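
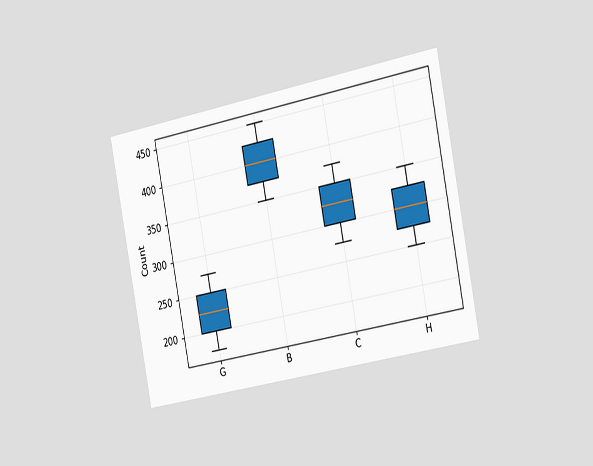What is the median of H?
The chart is tilted about 11° counter-clockwise and viewed slightly from the right. The median line in the H box sits at 300.

300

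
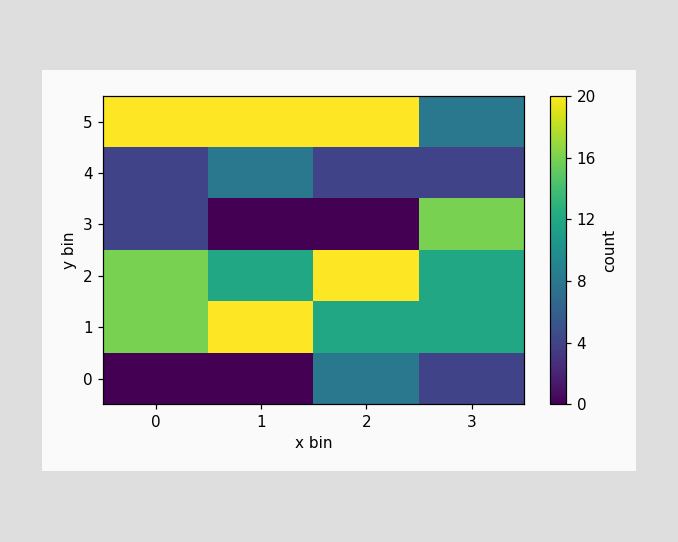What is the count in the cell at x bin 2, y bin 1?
12

Matching the cell (2, 1) against the colorbar gives 12.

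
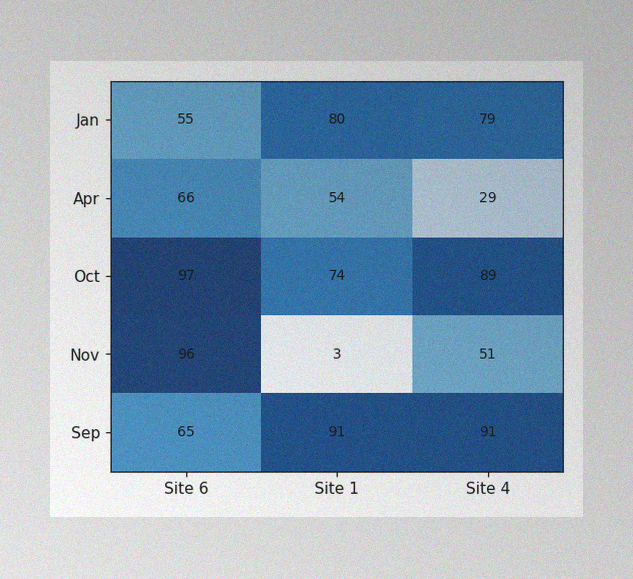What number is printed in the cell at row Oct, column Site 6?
97

The image has some photo noise and uneven lighting. The (Oct, Site 6) cell reads 97.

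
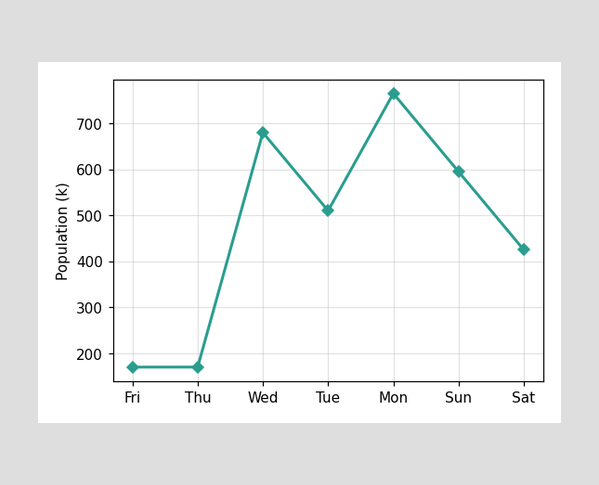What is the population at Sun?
595k

At Sun, the line is at 595k.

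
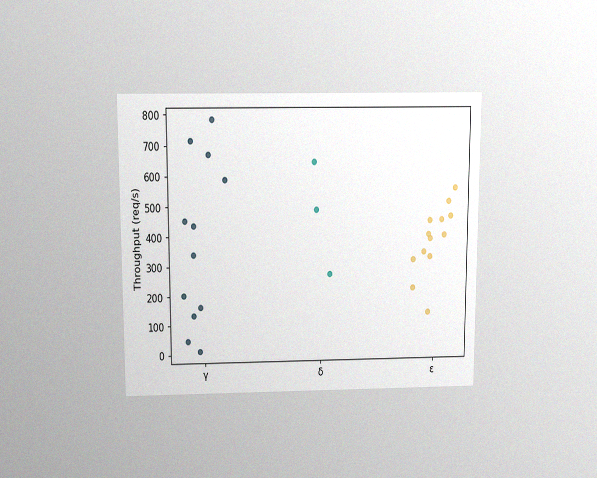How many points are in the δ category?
3

The chart is viewed slightly from above, with some photo noise. Counting the markers in the δ column gives 3.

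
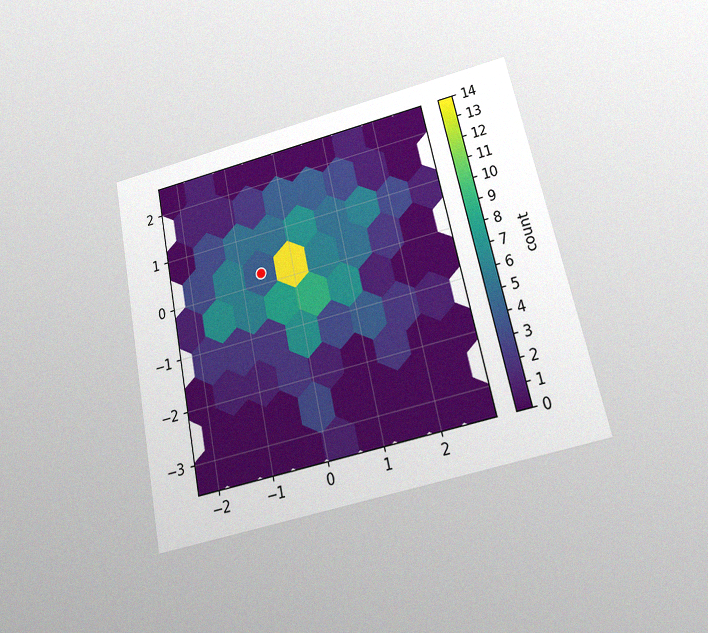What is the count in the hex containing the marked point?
The chart is tilted about 12° counter-clockwise and viewed slightly from below, with some photo noise. The marked hex reads 4 on the colorbar.

4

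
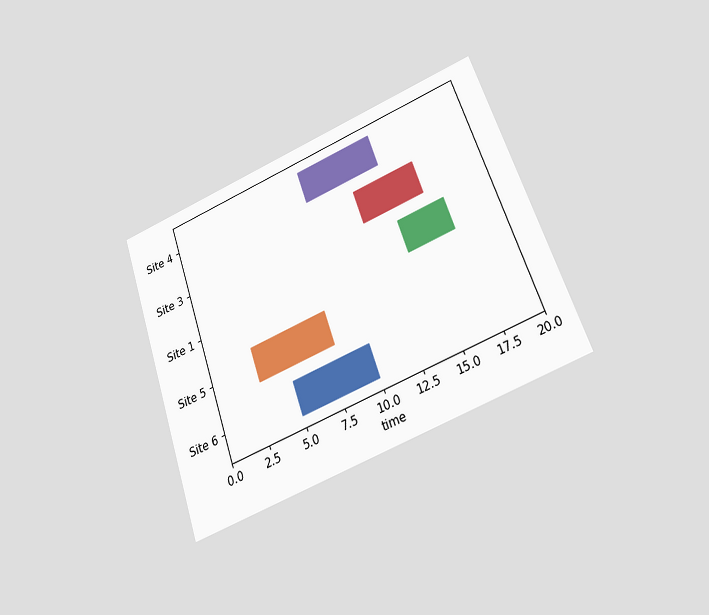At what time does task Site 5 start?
3

The chart is tilted about 20° counter-clockwise and viewed at a slight angle. The Site 5 bar begins at t=3.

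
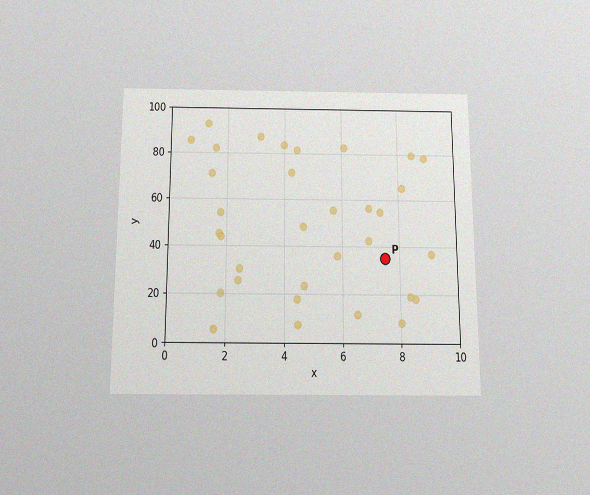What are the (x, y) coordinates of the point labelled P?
The chart is viewed slightly from below, with some photo noise. Following the gridlines from P to each axis, P sits at (7.5, 35).

(7.5, 35)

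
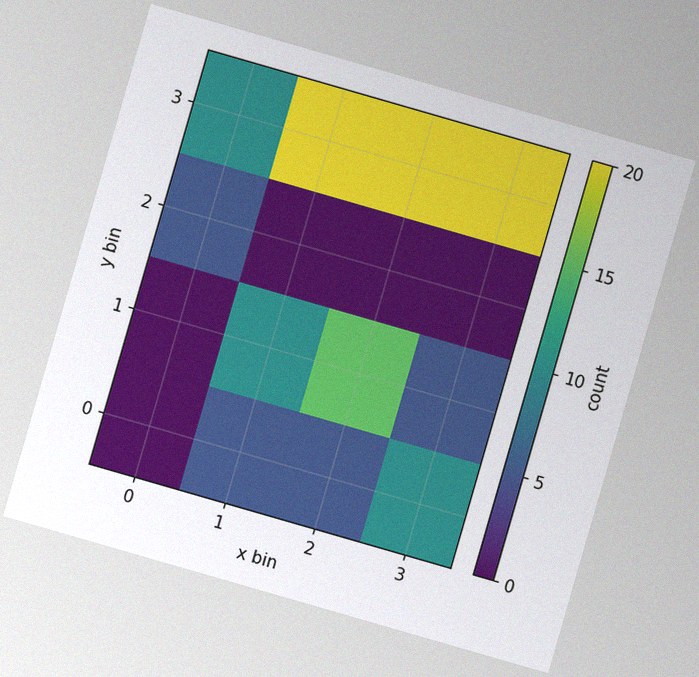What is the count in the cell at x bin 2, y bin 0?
5

The chart is tilted about 16° clockwise, with some photo noise. Matching the cell (2, 0) against the colorbar gives 5.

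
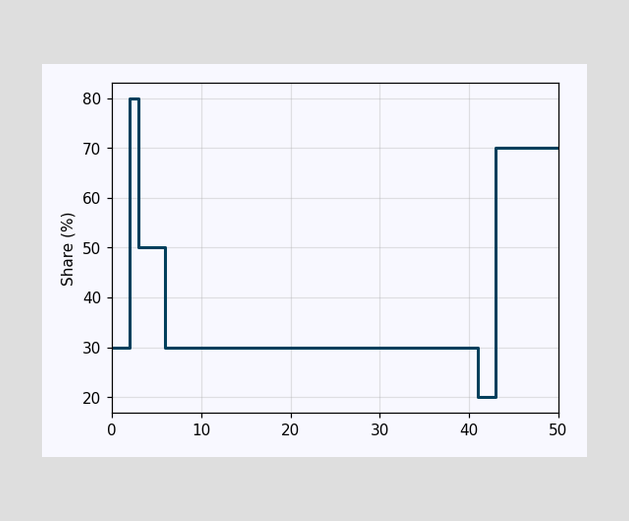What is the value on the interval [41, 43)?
On [41, 43) the step sits at 20%.

20%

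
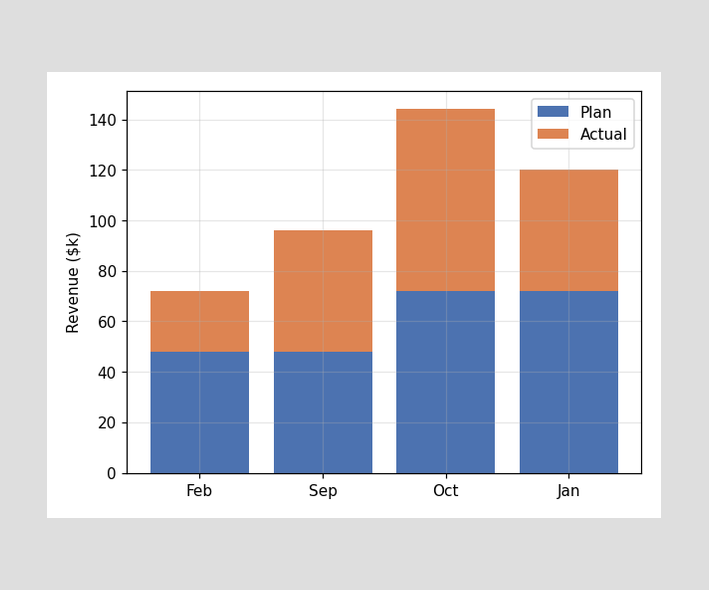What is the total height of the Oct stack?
The Oct stack's top reaches $144k on the y-axis.

$144k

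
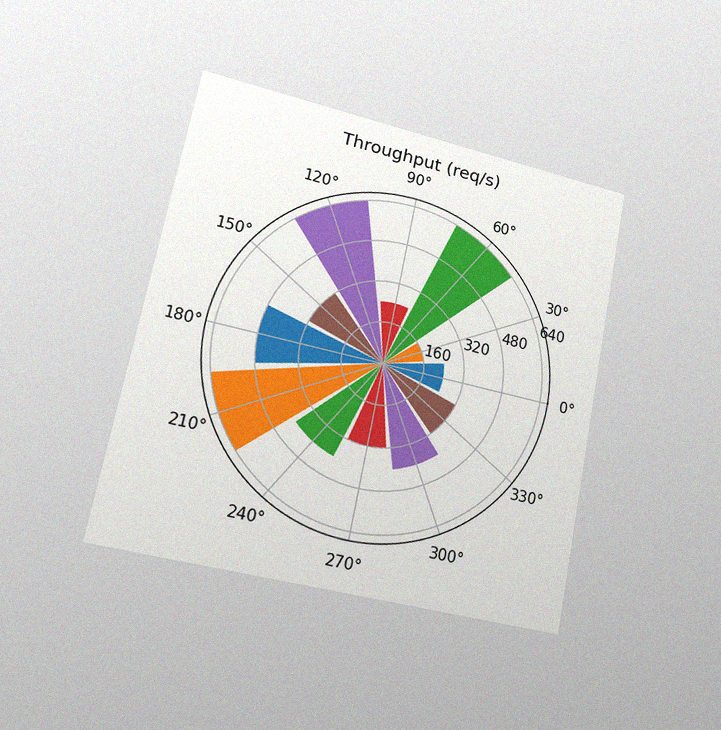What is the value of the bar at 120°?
The chart is tilted about 11° clockwise and viewed slightly from the left, with some photo noise. The bar at 120° reaches 640req/s on the radial axis.

640req/s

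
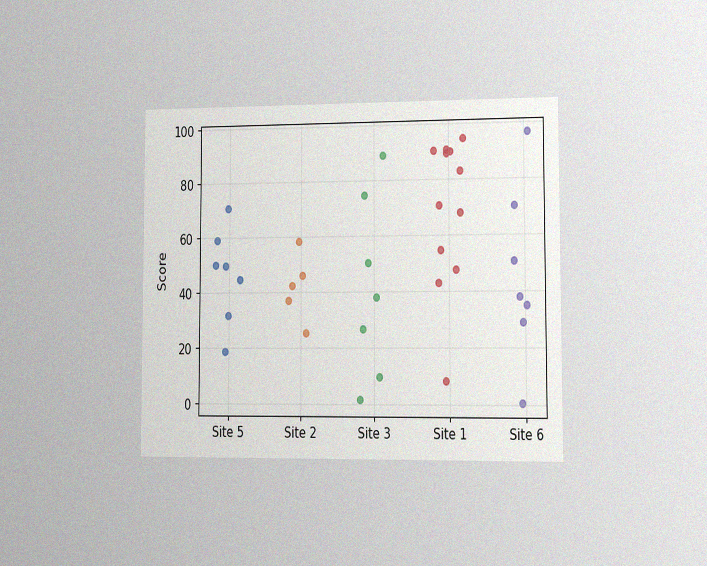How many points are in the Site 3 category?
The chart is viewed slightly from the right, with some photo noise. Counting the markers in the Site 3 column gives 7.

7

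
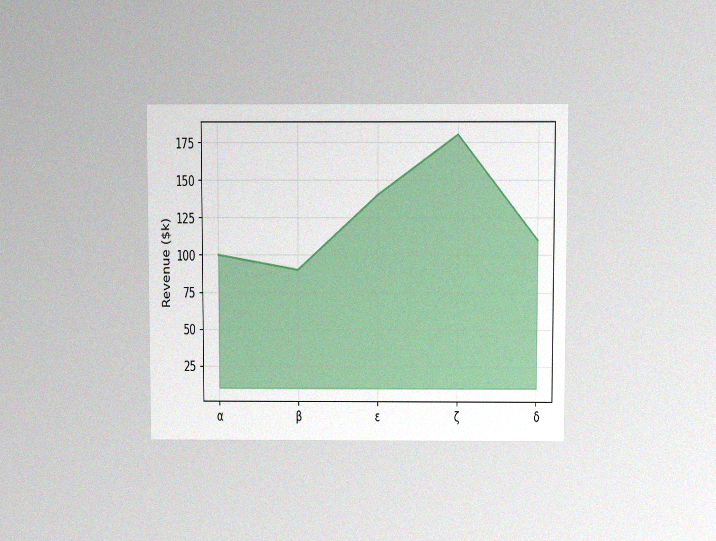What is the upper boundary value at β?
$90k

The chart is viewed slightly from above, with some photo noise. At β the upper boundary is at $90k.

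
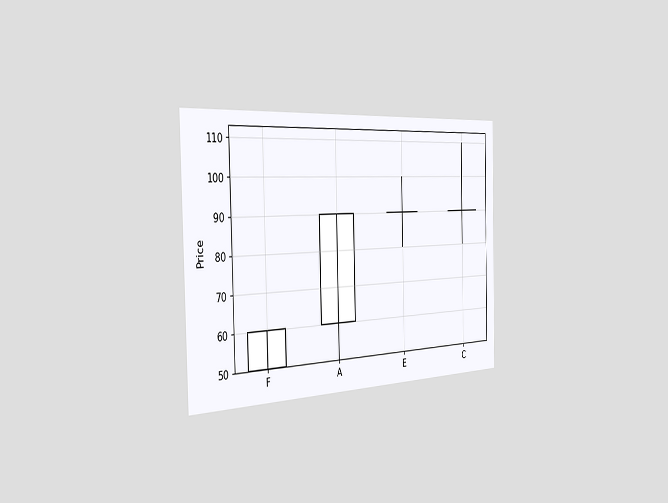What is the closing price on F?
The chart is viewed slightly from the left. The F candle closes at 60.

60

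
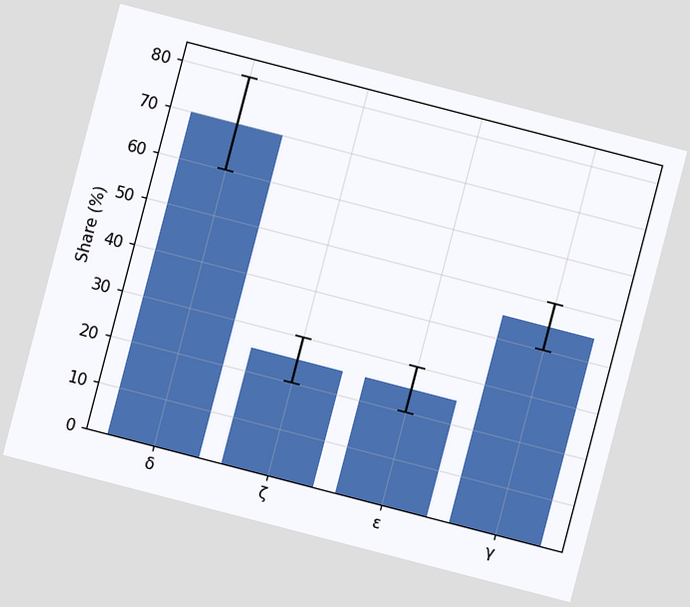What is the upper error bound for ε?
The chart is tilted about 15° clockwise. The ε bar's upper whisker reaches 30%.

30%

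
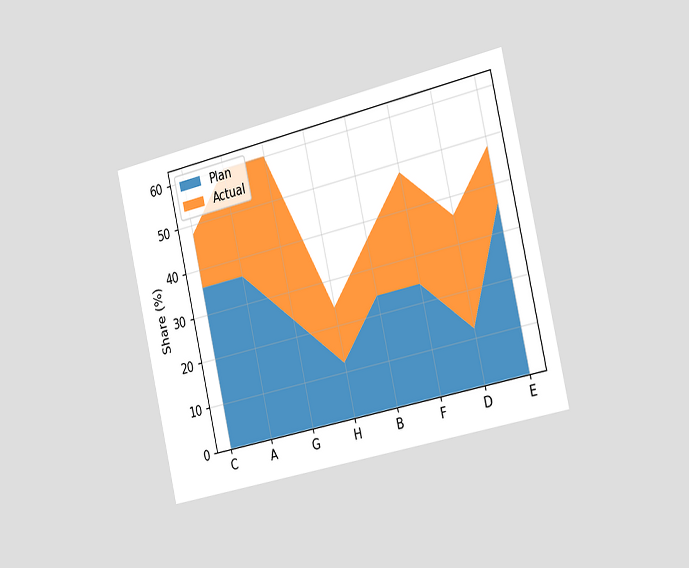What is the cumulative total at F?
48%

The chart is tilted about 13° counter-clockwise and viewed slightly from the right. The stacked total at F reaches 48%.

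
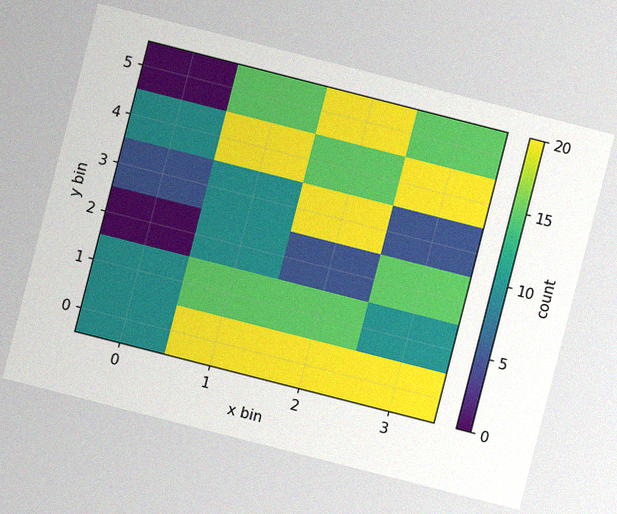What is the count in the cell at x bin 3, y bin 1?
The chart is tilted about 14° clockwise, with some photo noise. Matching the cell (3, 1) against the colorbar gives 10.

10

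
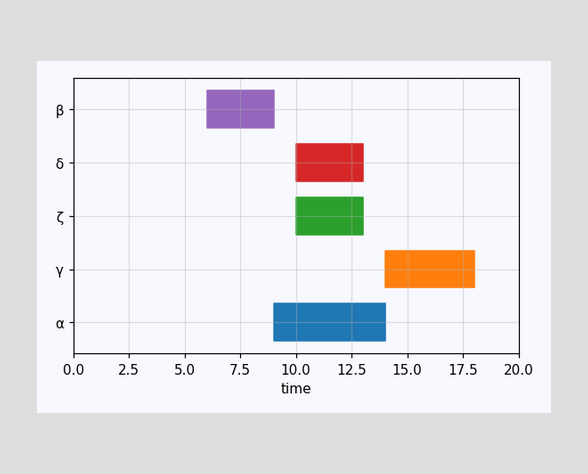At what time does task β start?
The β bar begins at t=6.

6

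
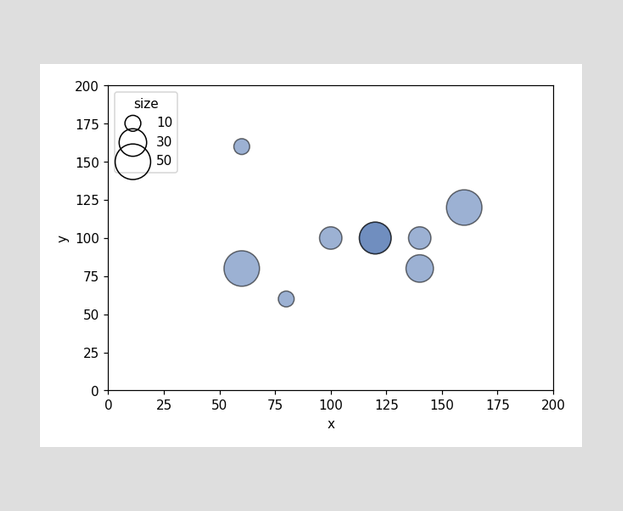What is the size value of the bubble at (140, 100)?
Matching the bubble at (140, 100) against the size legend gives 20.

20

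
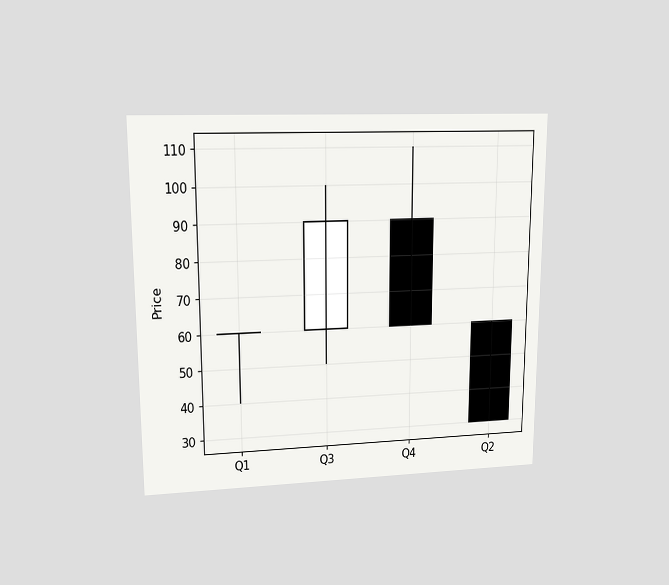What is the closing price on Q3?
90

The chart is viewed at a slight angle. The Q3 candle closes at 90.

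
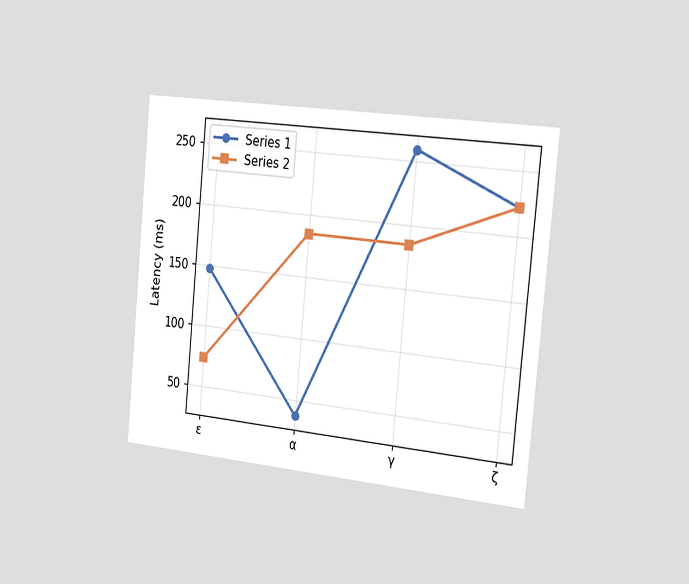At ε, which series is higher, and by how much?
Series 1, by 74ms

The chart is tilted about 5° clockwise and viewed slightly from the right. At ε, Series 1 sits above the other line by 74ms.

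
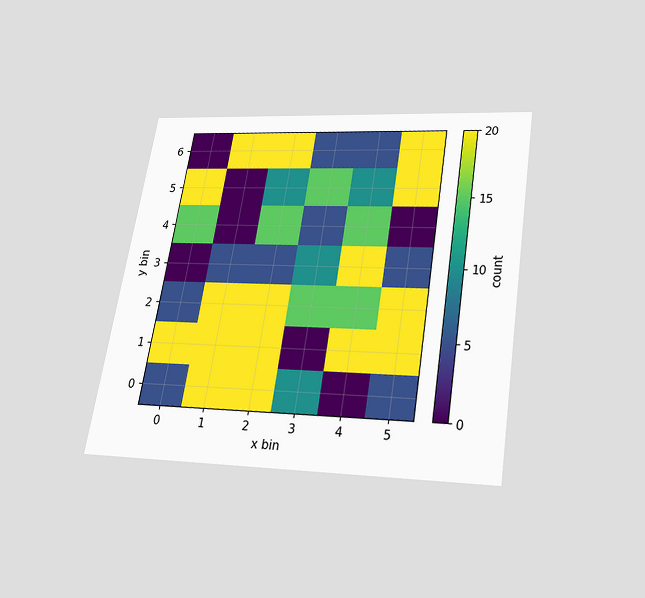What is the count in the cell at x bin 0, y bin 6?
0

The chart is tilted about 9° clockwise and viewed slightly from below. Matching the cell (0, 6) against the colorbar gives 0.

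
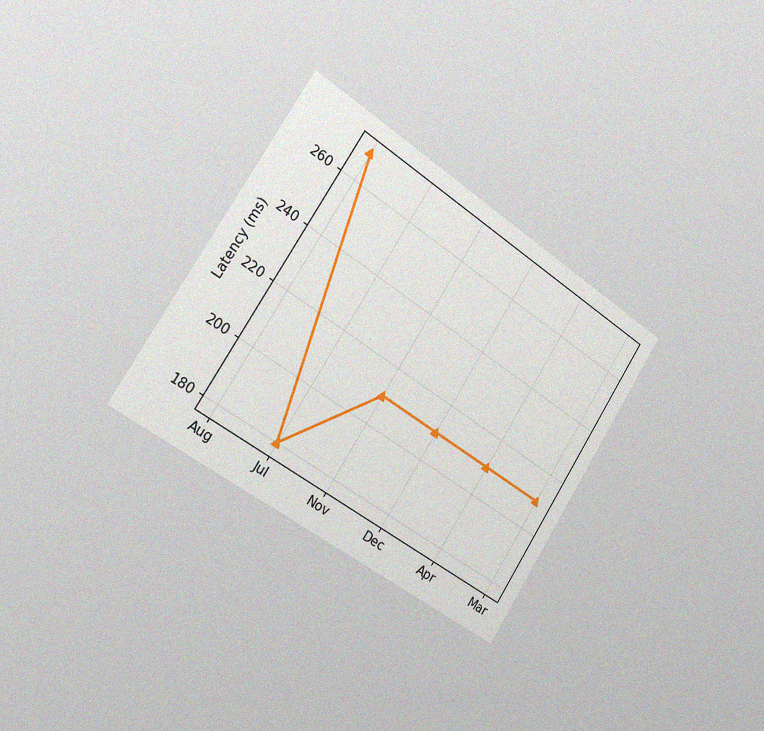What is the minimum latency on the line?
The chart is tilted about 33° clockwise and viewed slightly from the left, with some photo noise. The lowest point is at Jul, and reading across to the y-axis gives 180ms.

180ms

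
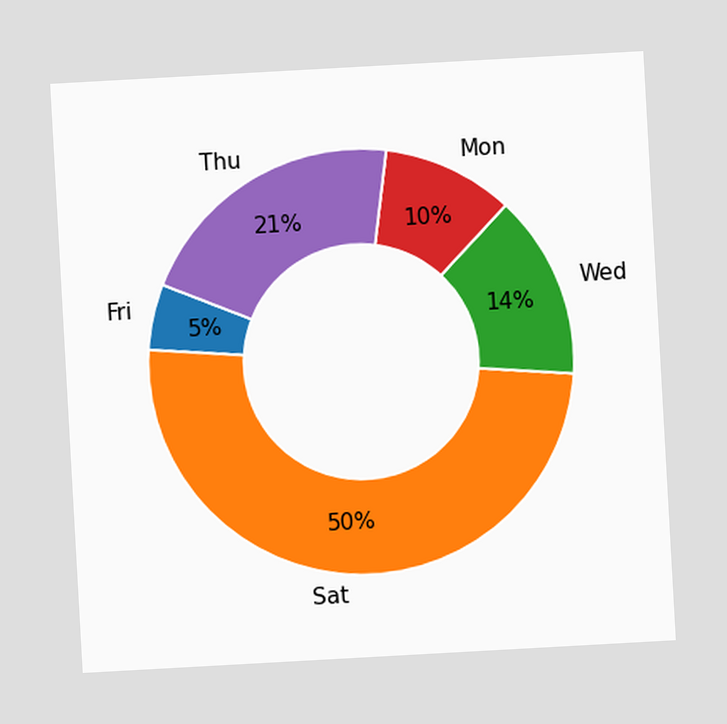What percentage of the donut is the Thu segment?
The chart is tilted about 3° counter-clockwise. The Thu segment takes up 21% of the ring.

21%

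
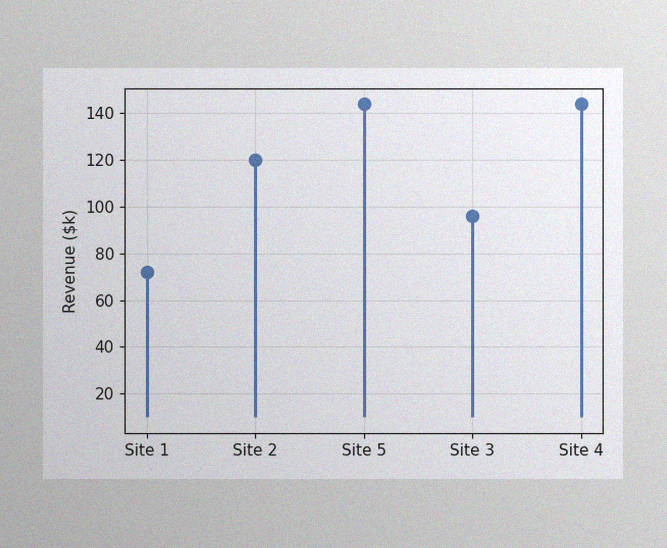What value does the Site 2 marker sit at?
The image has some photo noise and uneven lighting. The Site 2 marker sits at $120k.

$120k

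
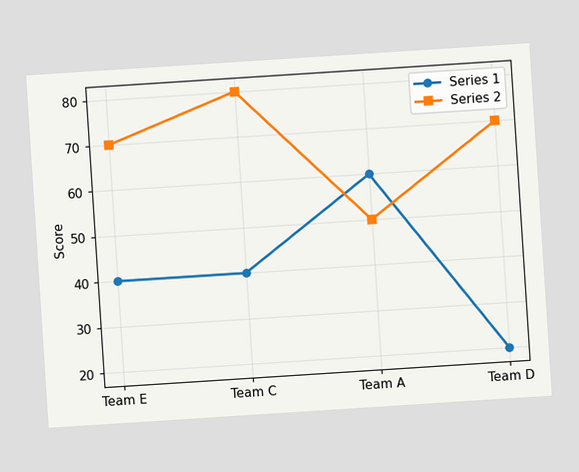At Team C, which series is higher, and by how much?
The chart is tilted about 4° counter-clockwise. At Team C, Series 2 sits above the other line by 40.

Series 2, by 40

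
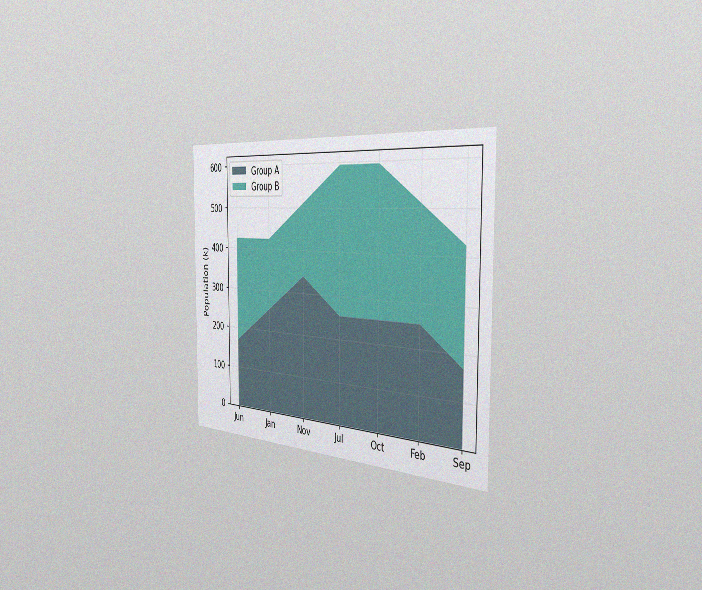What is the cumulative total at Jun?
425k

The chart is viewed slightly from the right, with some photo noise. The stacked total at Jun reaches 425k.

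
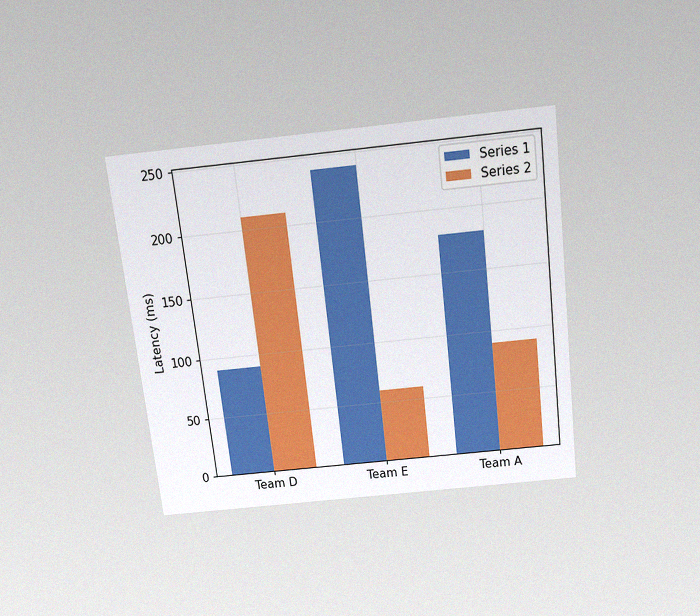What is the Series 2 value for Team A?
The chart is tilted about 7° counter-clockwise and viewed slightly from above, with some photo noise. The Series 2 bar at Team A reaches 90ms on the y-axis.

90ms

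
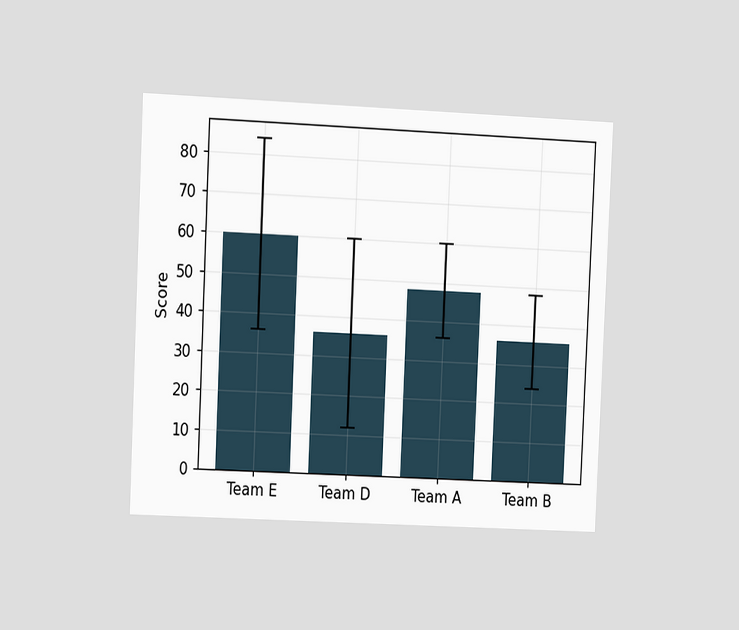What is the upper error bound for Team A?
60

The chart is tilted about 3° clockwise and viewed at a slight angle. The Team A bar's upper whisker reaches 60.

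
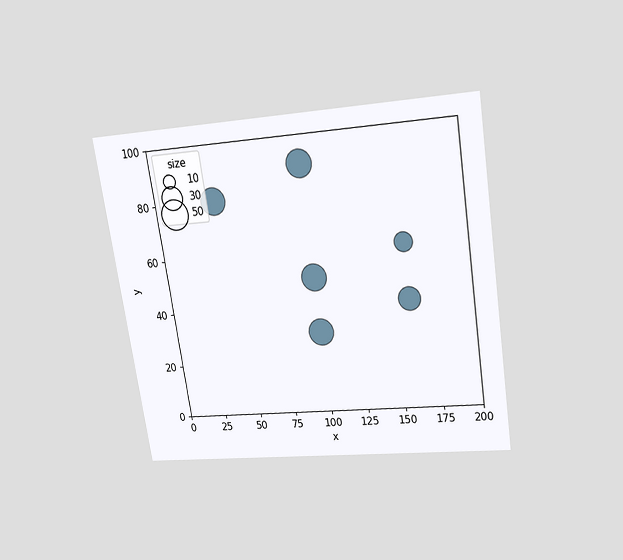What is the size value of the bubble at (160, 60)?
The chart is tilted about 9° counter-clockwise and viewed slightly from above. Matching the bubble at (160, 60) against the size legend gives 20.

20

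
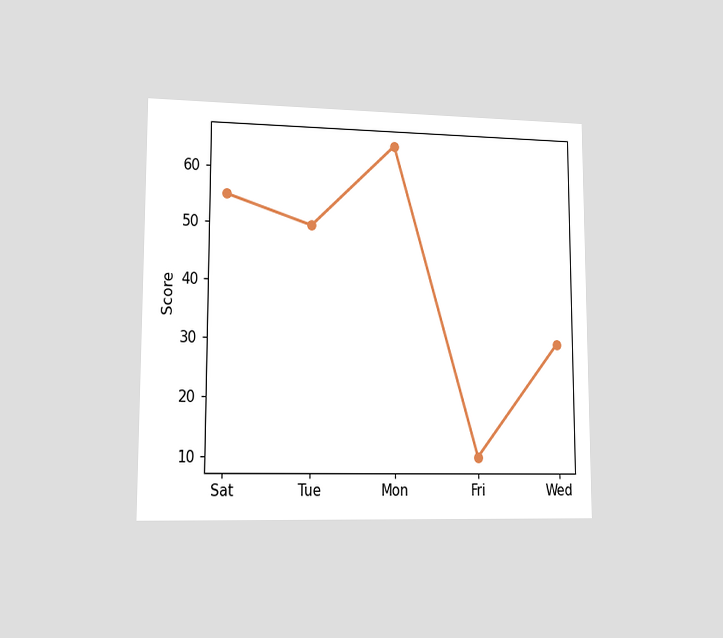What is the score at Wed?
30

The chart is viewed at a slight angle. At Wed, the line is at 30.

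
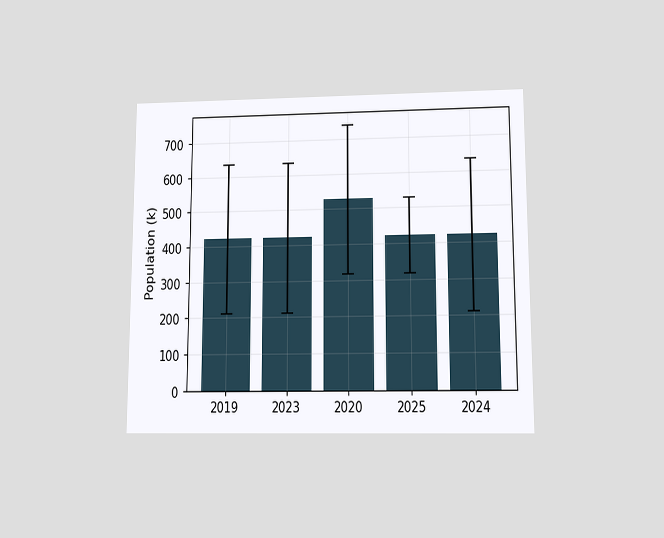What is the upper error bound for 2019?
636k

The chart is viewed slightly from below. The 2019 bar's upper whisker reaches 636k.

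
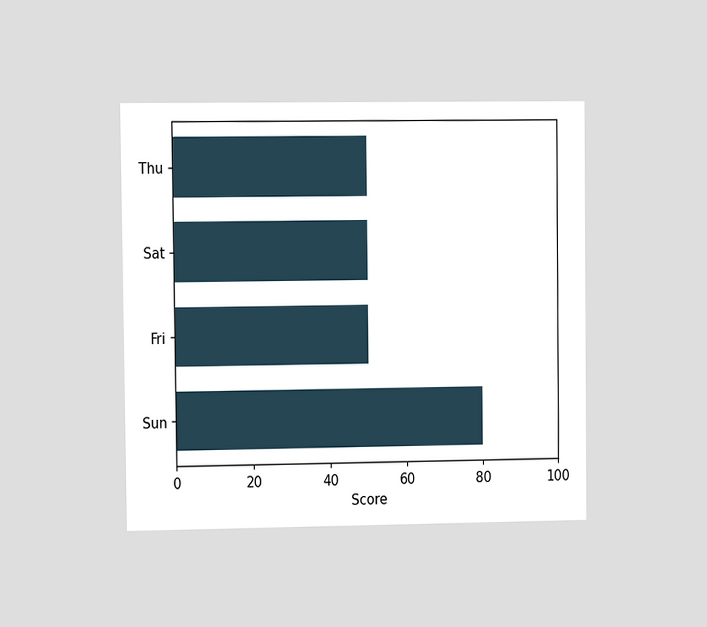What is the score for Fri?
The chart is viewed at a slight angle. Reading along the chart's x-axis, the Fri bar reaches 50.

50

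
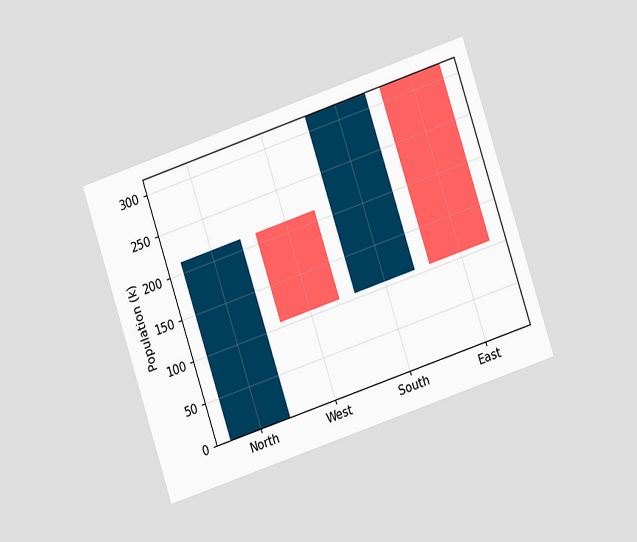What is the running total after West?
The chart is tilted about 18° counter-clockwise and viewed at a slight angle. After West the running total reaches 106k.

106k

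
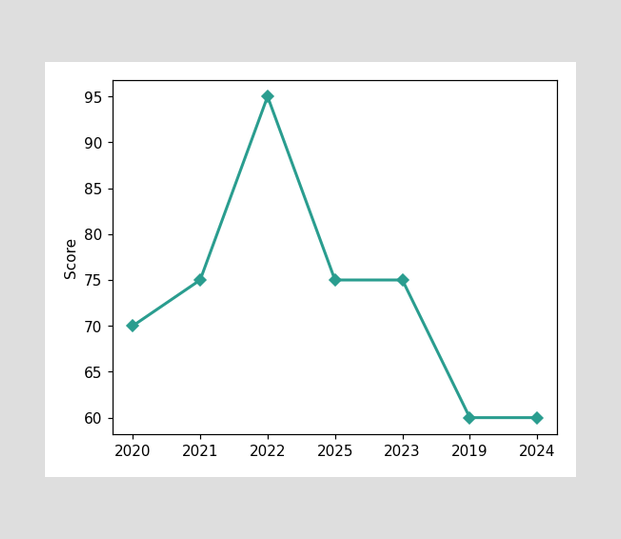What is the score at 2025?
At 2025, the line is at 75.

75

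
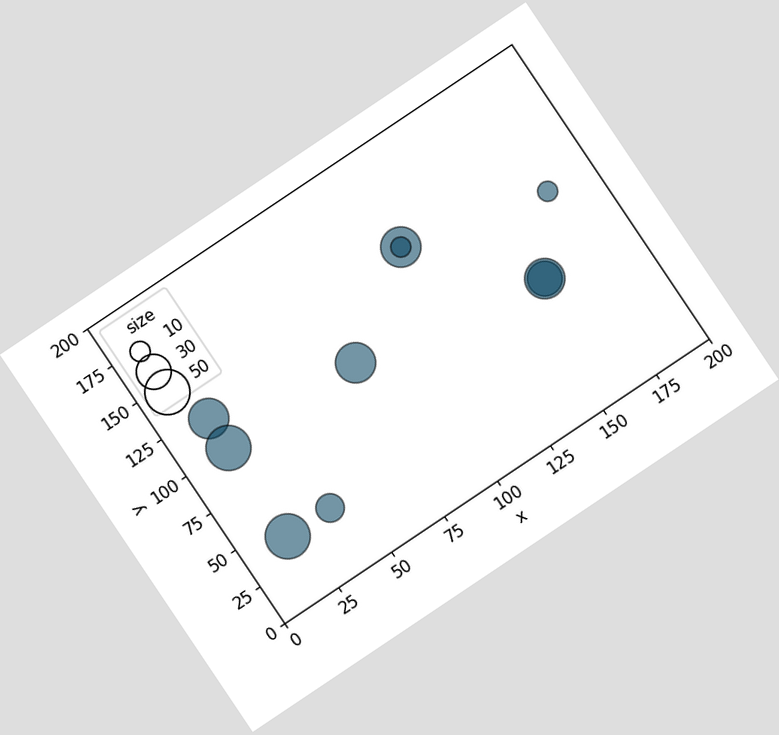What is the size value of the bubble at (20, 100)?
50

The chart is tilted about 34° counter-clockwise. Matching the bubble at (20, 100) against the size legend gives 50.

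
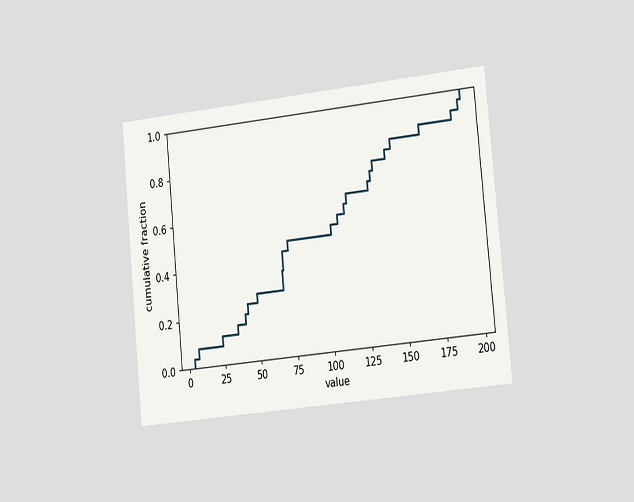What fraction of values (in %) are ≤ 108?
56%

The chart is tilted about 6° counter-clockwise and viewed slightly from the right. At x=108 the ECDF step is at 56%.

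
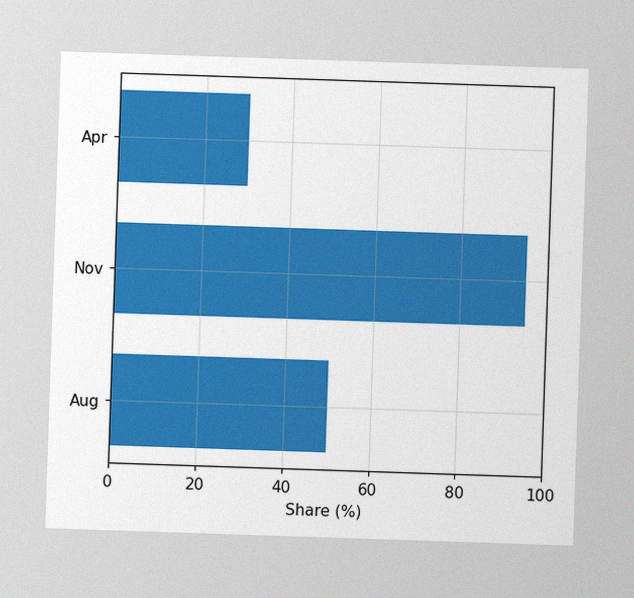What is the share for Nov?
95%

The image has some photo noise and uneven lighting. Reading along the chart's x-axis, the Nov bar reaches 95%.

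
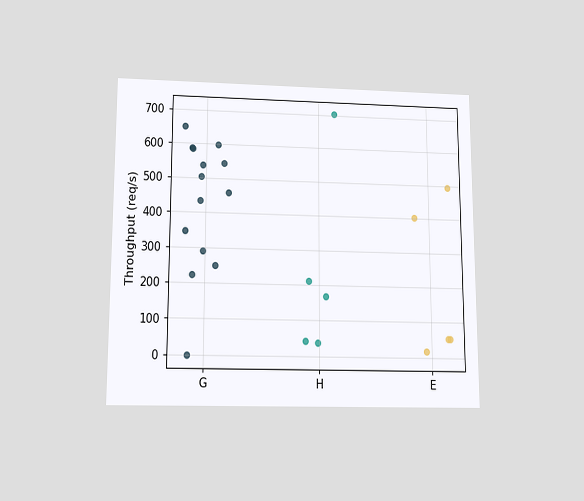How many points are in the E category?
5

The chart is viewed slightly from below. Counting the markers in the E column gives 5.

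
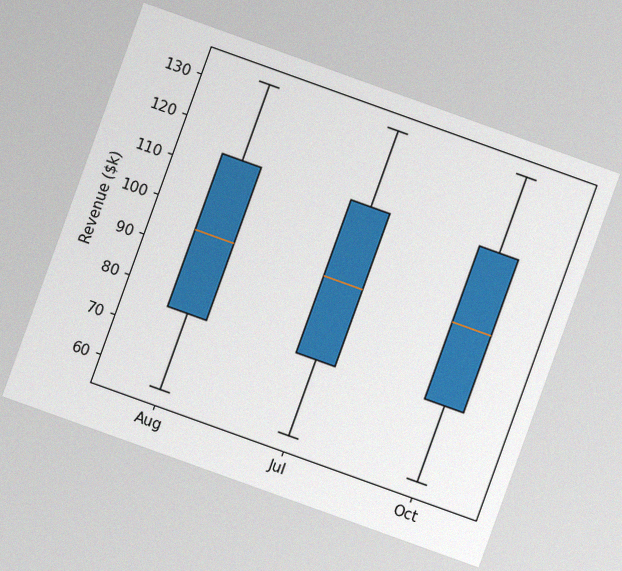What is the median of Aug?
$95k

The chart is tilted about 20° clockwise, with some photo noise. The median line in the Aug box sits at $95k.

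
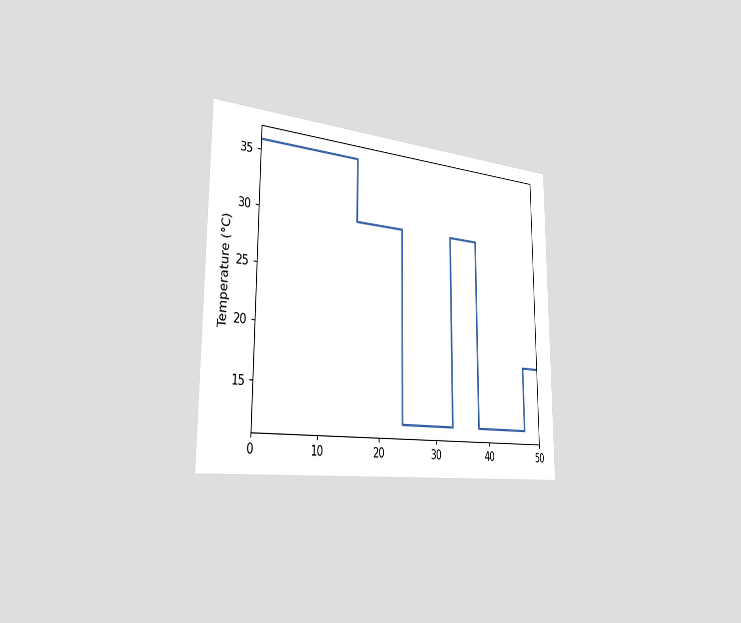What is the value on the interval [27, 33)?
12°C

The chart is viewed slightly from the left. On [27, 33) the step sits at 12°C.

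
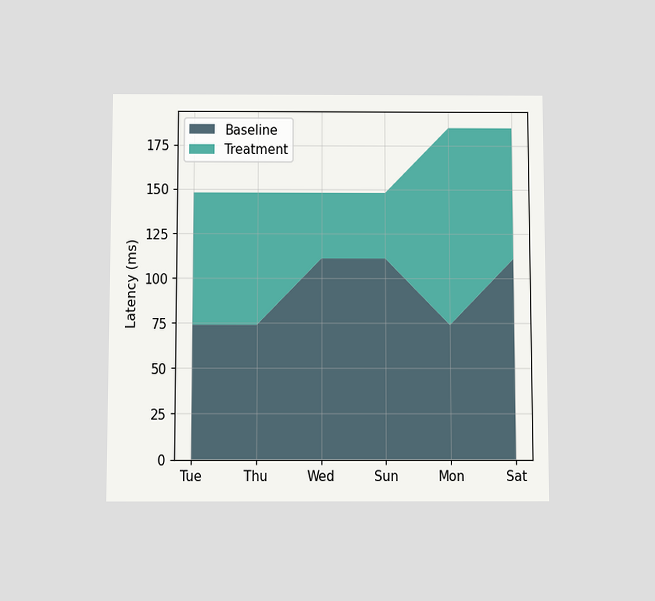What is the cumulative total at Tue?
The chart is viewed slightly from below. The stacked total at Tue reaches 148ms.

148ms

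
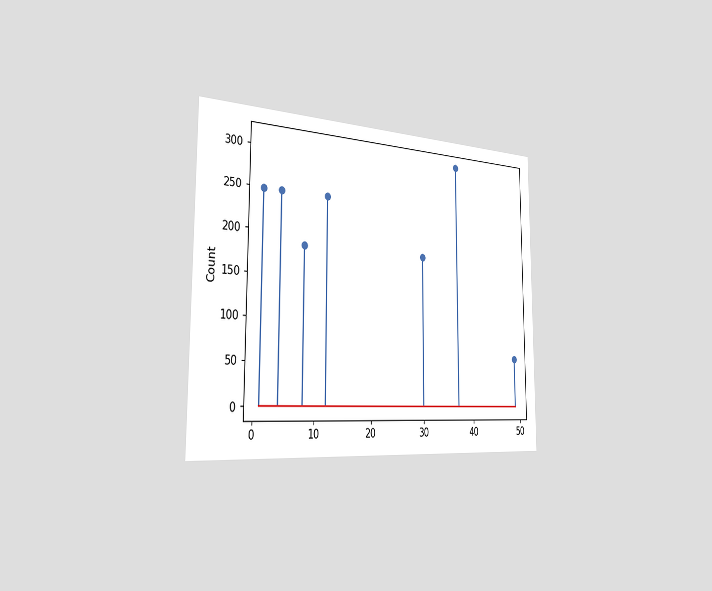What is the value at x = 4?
The chart is viewed slightly from the left. The stem at x=4 reaches 248.

248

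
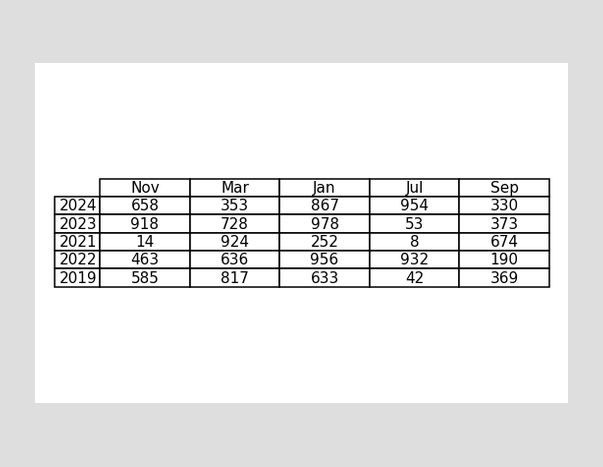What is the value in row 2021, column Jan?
252

The (2021, Jan) cell reads 252.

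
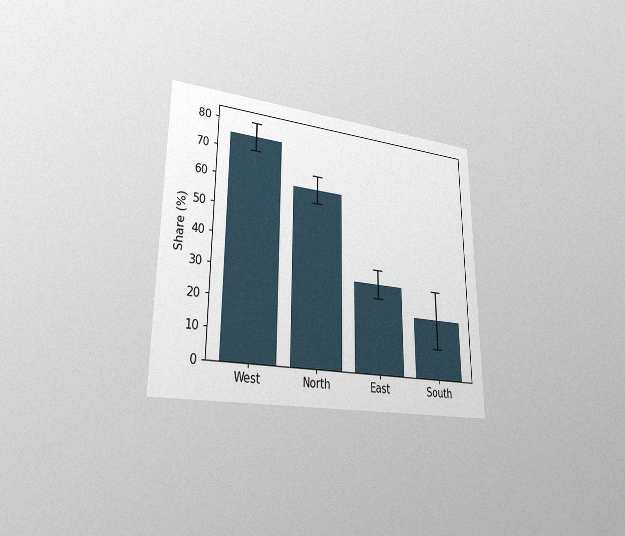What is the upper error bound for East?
35%

The chart is viewed slightly from the left, with some photo noise. The East bar's upper whisker reaches 35%.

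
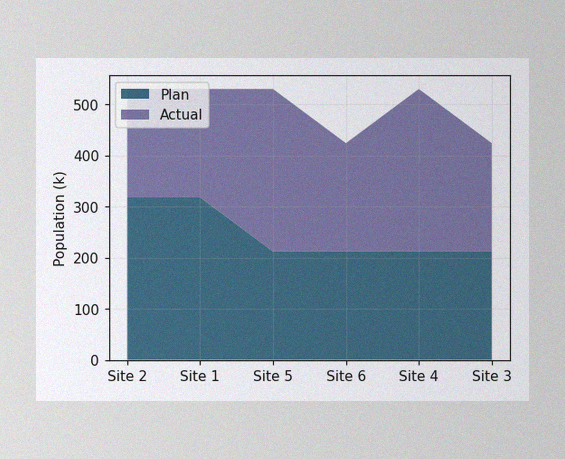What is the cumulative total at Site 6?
424k

The image has some photo noise and uneven lighting. The stacked total at Site 6 reaches 424k.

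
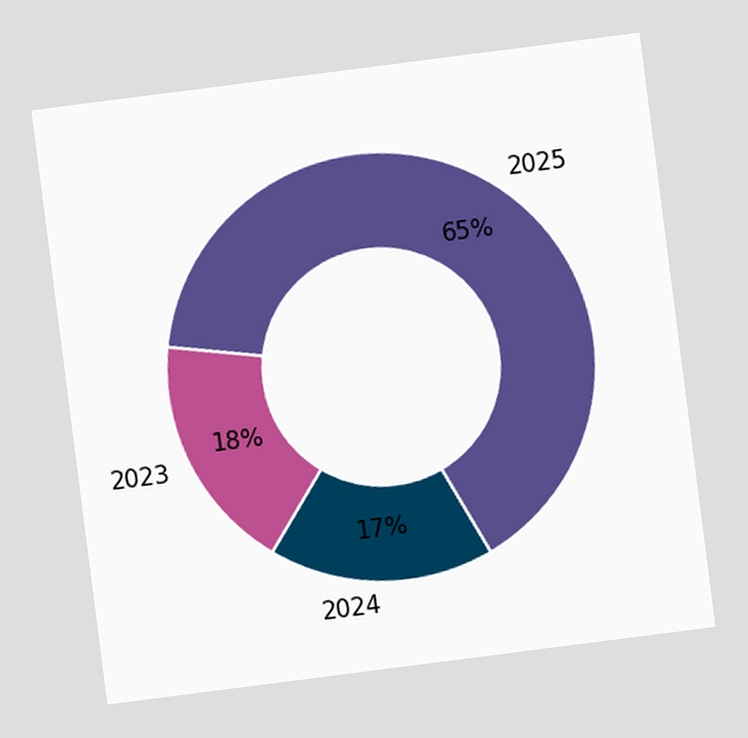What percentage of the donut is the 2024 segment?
The chart is tilted about 7° counter-clockwise. The 2024 segment takes up 17% of the ring.

17%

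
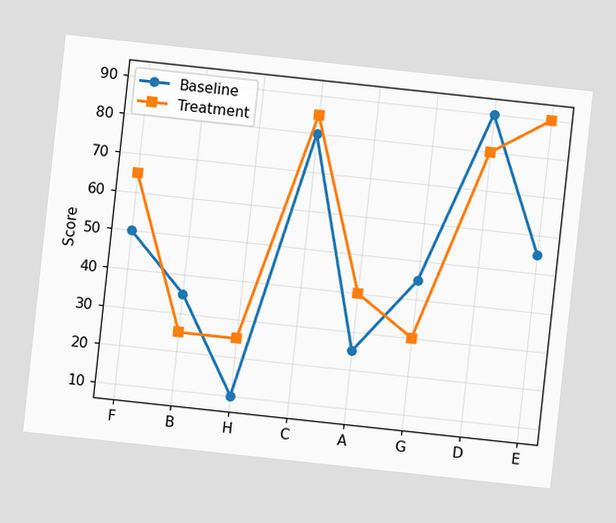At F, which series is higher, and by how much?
Treatment, by 15

The chart is tilted about 6° clockwise. At F, Treatment sits above the other line by 15.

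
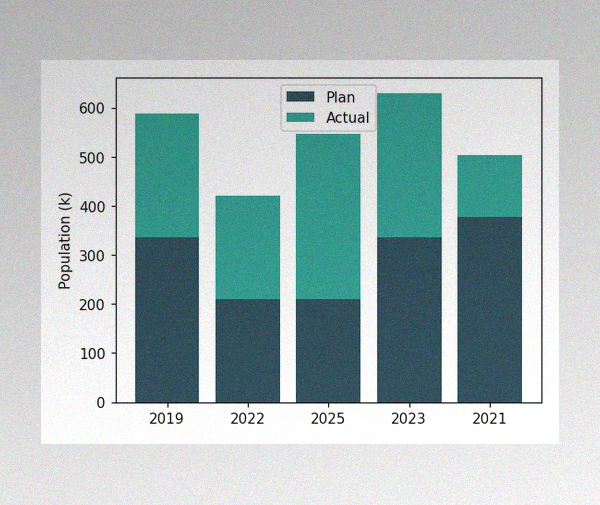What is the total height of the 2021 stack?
504k

The image has some photo noise and uneven lighting. The 2021 stack's top reaches 504k on the y-axis.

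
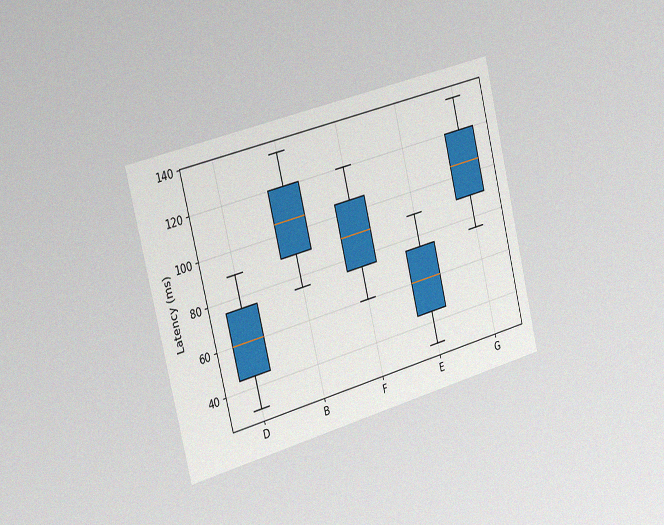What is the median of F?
90ms

The chart is tilted about 14° counter-clockwise and viewed slightly from the left, with some photo noise. The median line in the F box sits at 90ms.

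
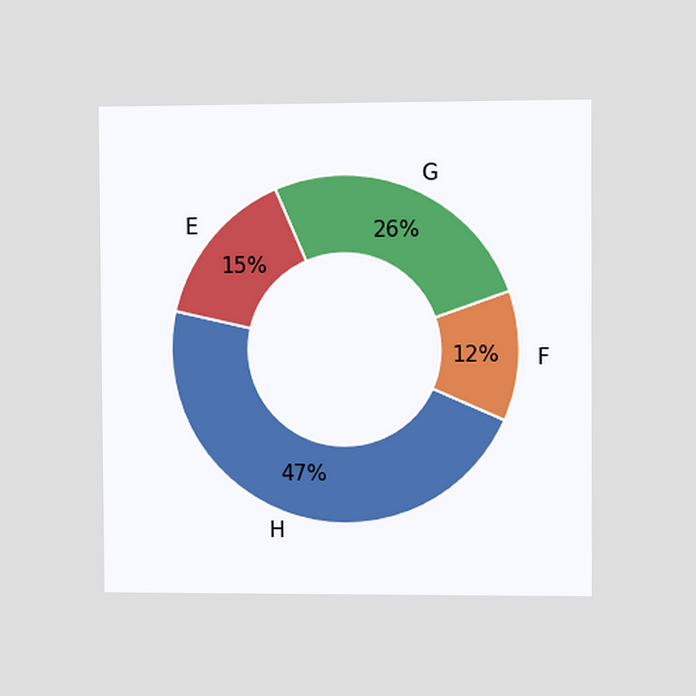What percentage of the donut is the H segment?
47%

The chart is viewed slightly from the right. The H segment takes up 47% of the ring.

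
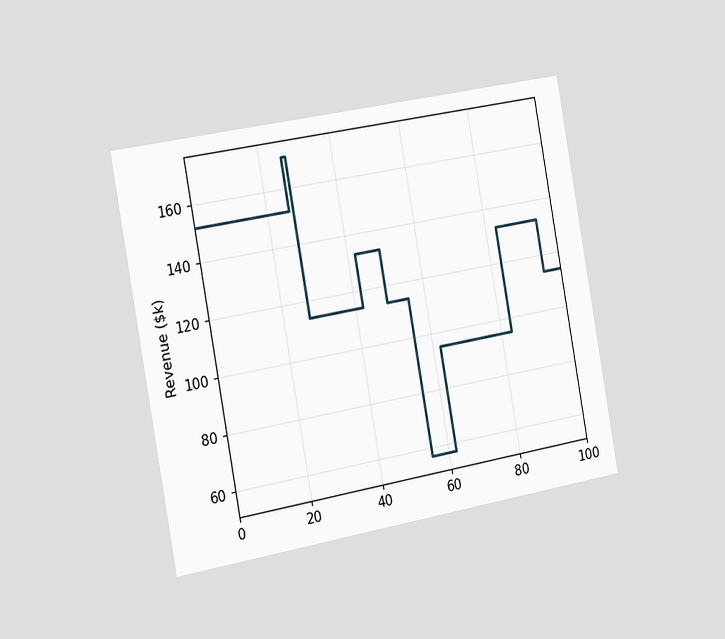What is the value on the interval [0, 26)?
The chart is tilted about 10° counter-clockwise and viewed slightly from the left. On [0, 26) the step sits at $152k.

$152k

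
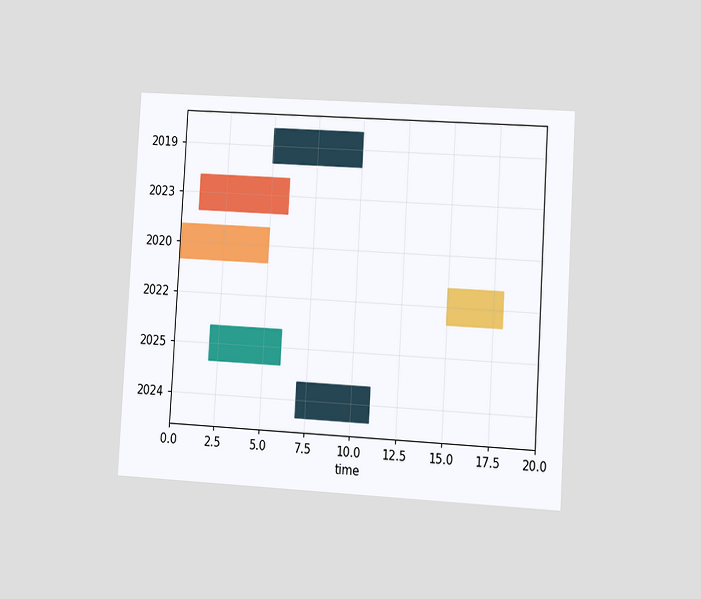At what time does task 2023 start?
1

The chart is tilted about 3° clockwise and viewed at a slight angle. The 2023 bar begins at t=1.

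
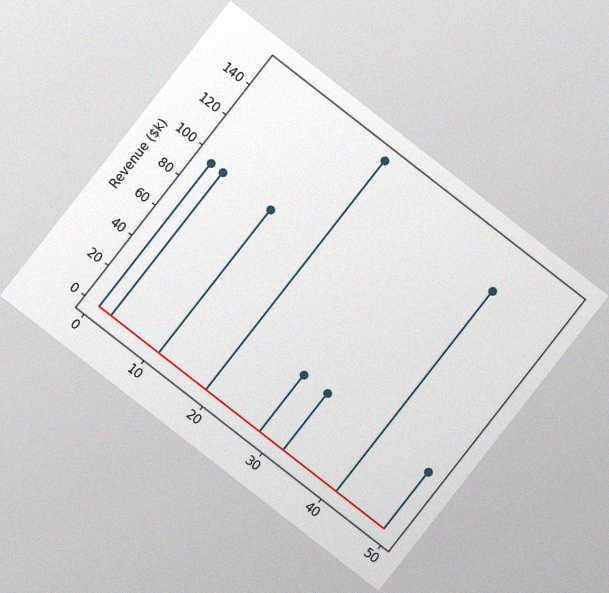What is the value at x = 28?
The chart is tilted about 38° clockwise, with some photo noise. The stem at x=28 reaches $38k.

$38k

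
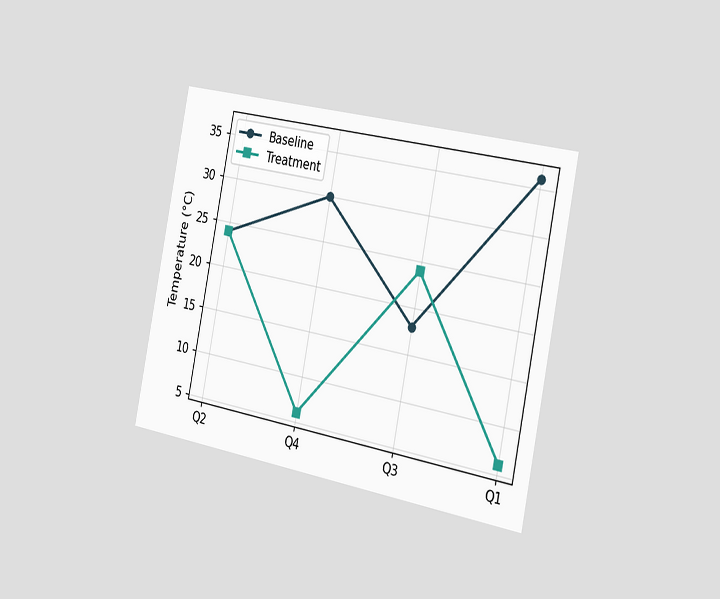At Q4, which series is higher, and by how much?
The chart is tilted about 11° clockwise and viewed slightly from the right. At Q4, Baseline sits above the other line by 24°C.

Baseline, by 24°C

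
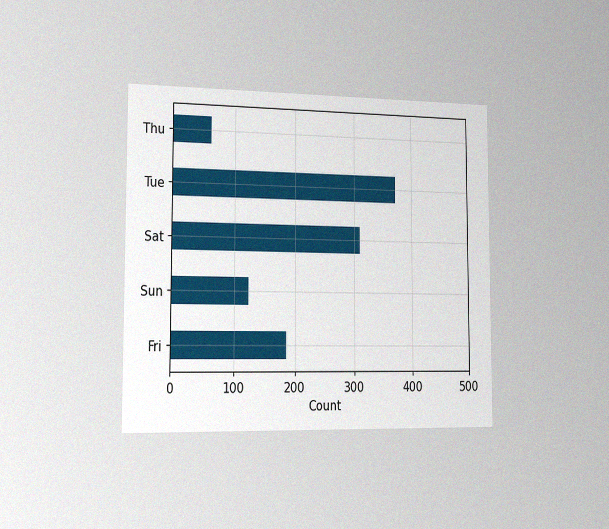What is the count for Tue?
The chart is viewed slightly from the left, with some photo noise. Reading along the chart's x-axis, the Tue bar reaches 372.

372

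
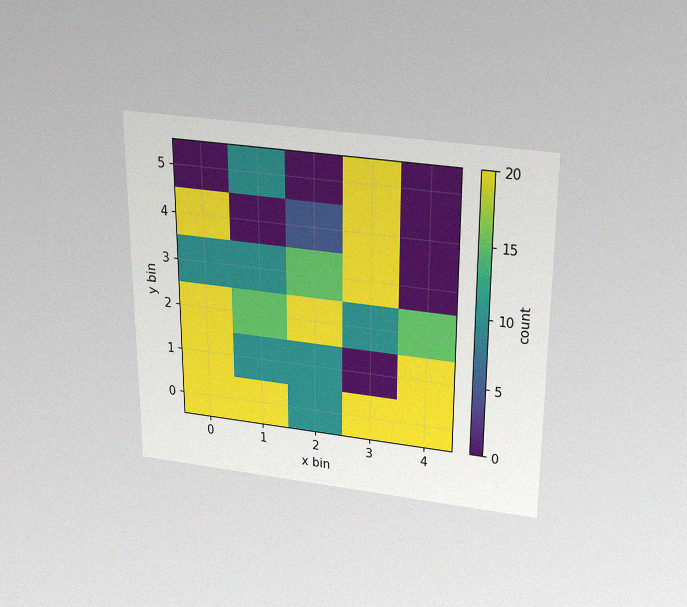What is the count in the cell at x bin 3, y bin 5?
The chart is viewed slightly from above, with some photo noise. Matching the cell (3, 5) against the colorbar gives 20.

20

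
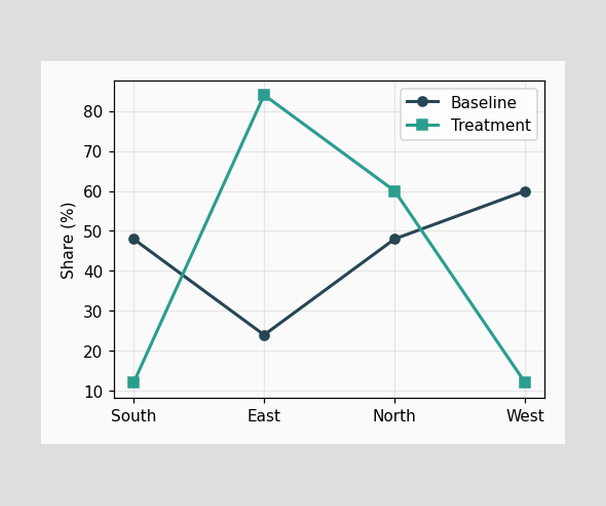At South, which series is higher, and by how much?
Baseline, by 36%

At South, Baseline sits above the other line by 36%.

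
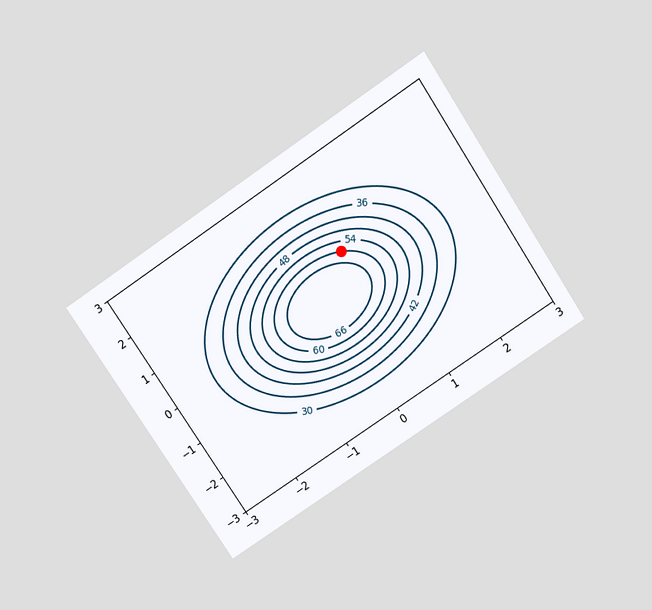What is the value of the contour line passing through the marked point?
The chart is tilted about 34° counter-clockwise and viewed slightly from above. The marked point sits on the contour labelled 60.

60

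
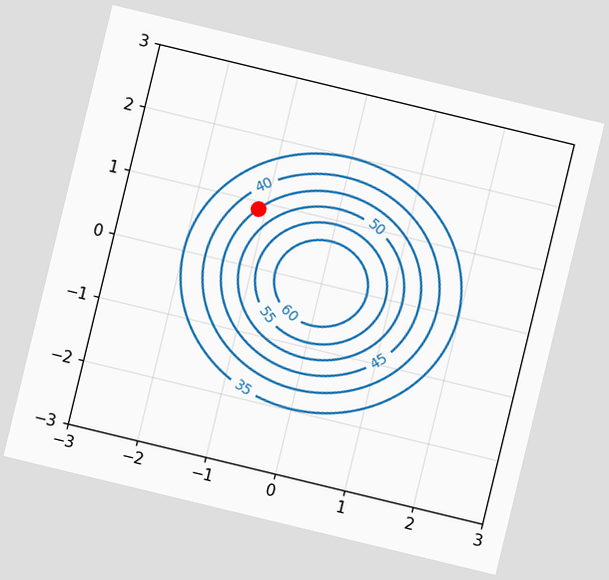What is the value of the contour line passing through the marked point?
The chart is tilted about 14° clockwise. The marked point sits on the contour labelled 45.

45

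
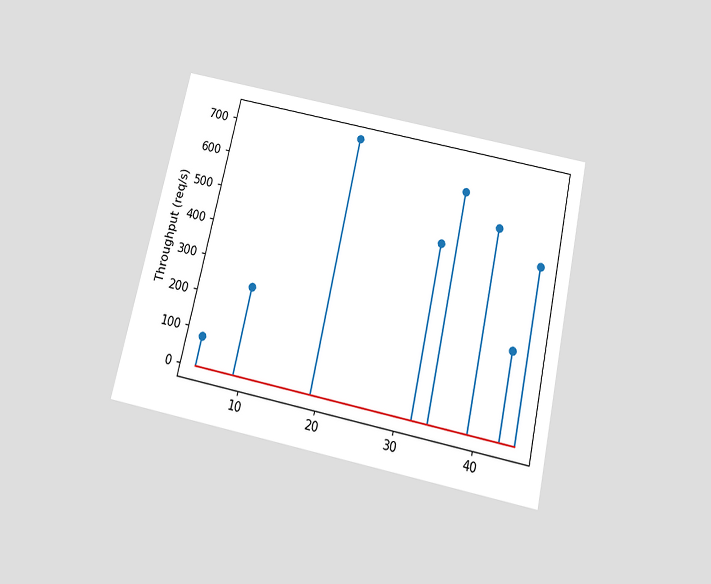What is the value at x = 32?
The chart is tilted about 13° clockwise and viewed slightly from below. The stem at x=32 reaches 480req/s.

480req/s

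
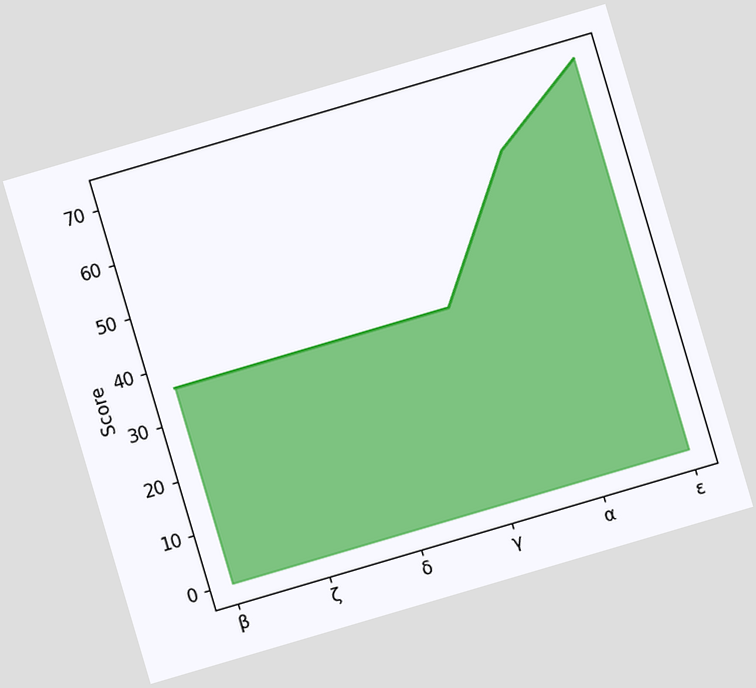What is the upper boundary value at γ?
The chart is tilted about 16° counter-clockwise. At γ the upper boundary is at 36.

36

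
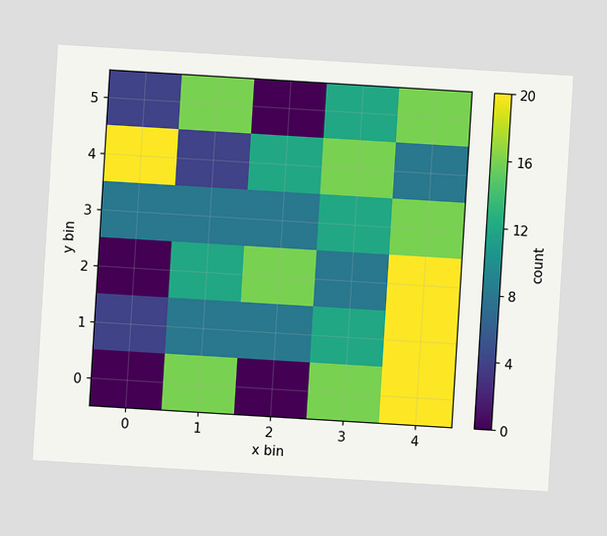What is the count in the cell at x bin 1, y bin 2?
12

The chart is tilted about 3° clockwise. Matching the cell (1, 2) against the colorbar gives 12.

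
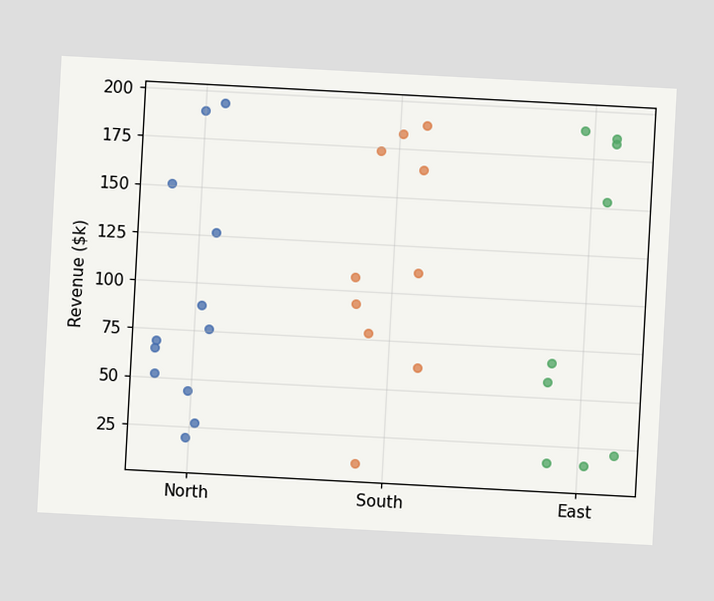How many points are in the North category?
The chart is tilted about 3° clockwise. Counting the markers in the North column gives 12.

12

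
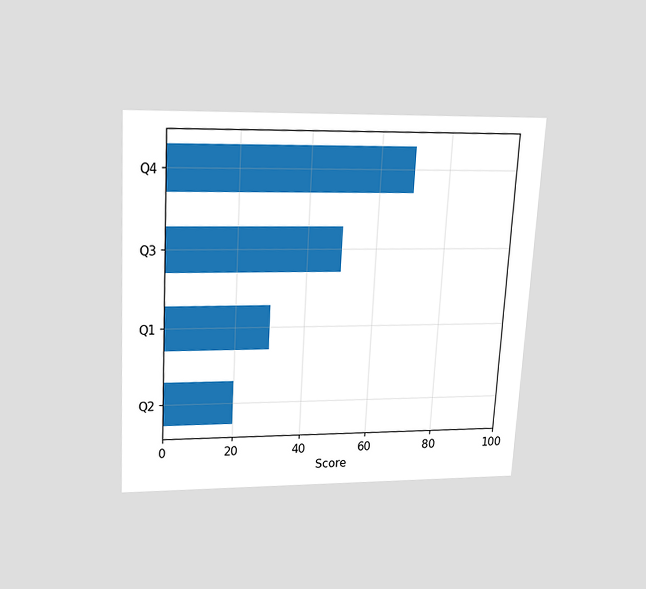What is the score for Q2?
The chart is tilted about 3° clockwise and viewed slightly from above. Reading along the chart's x-axis, the Q2 bar reaches 20.

20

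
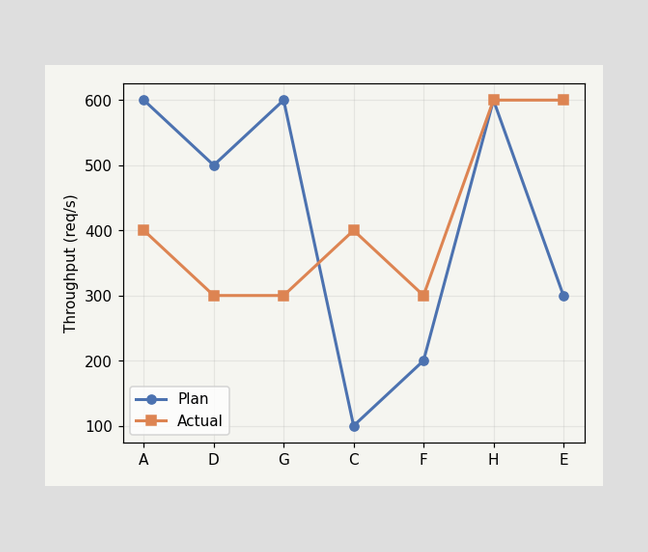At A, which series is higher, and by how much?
Plan, by 200req/s

At A, Plan sits above the other line by 200req/s.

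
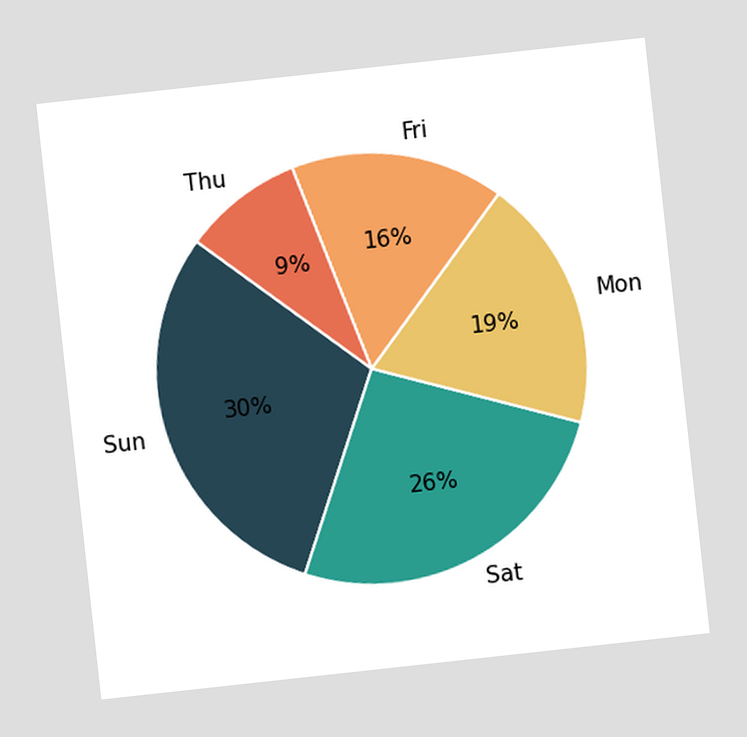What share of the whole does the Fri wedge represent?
The chart is tilted about 6° counter-clockwise. The Fri slice takes up 16% of the pie.

16%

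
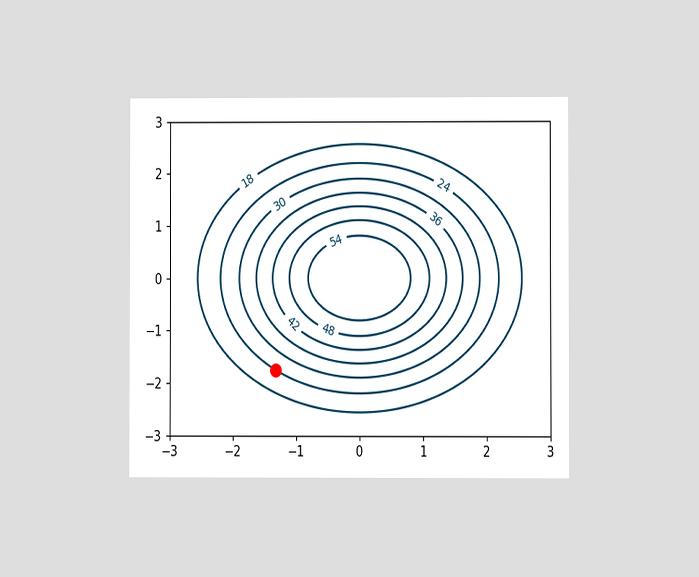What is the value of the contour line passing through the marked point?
24

The chart is viewed at a slight angle. The marked point sits on the contour labelled 24.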